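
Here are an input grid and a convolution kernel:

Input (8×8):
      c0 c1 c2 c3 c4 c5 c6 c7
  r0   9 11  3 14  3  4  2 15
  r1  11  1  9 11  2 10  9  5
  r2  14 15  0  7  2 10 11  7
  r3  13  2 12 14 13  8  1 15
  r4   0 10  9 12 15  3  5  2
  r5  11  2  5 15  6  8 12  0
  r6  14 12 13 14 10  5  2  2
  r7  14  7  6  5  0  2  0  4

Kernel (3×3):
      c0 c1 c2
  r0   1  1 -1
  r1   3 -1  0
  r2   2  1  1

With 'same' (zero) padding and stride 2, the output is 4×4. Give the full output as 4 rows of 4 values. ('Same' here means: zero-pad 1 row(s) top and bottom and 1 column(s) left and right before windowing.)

3 52 73 44
11 74 71 65
24 45 84 26
16 40 57 41

Output[0,0]: The receptive field on the zero-padded input at this output position is [0 0 0 / 0 9 11 / 0 11 1]. Elementwise product with the kernel and sum: 0·1 + 0·1 + 0·-1 + 0·3 + 9·-1 + 0·2 + 11·1 + 1·1.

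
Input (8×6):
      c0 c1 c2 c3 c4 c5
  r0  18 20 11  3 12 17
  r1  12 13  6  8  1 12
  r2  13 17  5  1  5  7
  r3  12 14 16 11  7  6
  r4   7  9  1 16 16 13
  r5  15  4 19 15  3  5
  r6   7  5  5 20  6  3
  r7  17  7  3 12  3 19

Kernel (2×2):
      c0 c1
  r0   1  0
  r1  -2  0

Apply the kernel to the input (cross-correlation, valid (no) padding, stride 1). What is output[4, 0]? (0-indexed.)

-23

The receptive field on the input at this output position is [7 9 / 15 4]. Elementwise product with the kernel and sum: 7·1 + 15·-2.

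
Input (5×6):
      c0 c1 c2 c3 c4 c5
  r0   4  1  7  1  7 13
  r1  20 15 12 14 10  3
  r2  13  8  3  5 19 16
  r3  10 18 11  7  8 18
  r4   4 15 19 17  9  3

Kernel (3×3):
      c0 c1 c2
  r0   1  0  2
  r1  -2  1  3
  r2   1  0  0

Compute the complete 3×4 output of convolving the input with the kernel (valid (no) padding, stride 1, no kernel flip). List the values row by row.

42 35 44 23
45 63 99 84
54 29 69 102

Output[0,0]: The receptive field on the input at this output position is [4 1 7 / 20 15 12 / 13 8 3]. Elementwise product with the kernel and sum: 4·1 + 7·2 + 20·-2 + 15·1 + 12·3 + 13·1.
Output[0,1]: The receptive field on the input at this output position is [1 7 1 / 15 12 14 / 8 3 5]. Elementwise product with the kernel and sum: 1·1 + 1·2 + 15·-2 + 12·1 + 14·3 + 8·1.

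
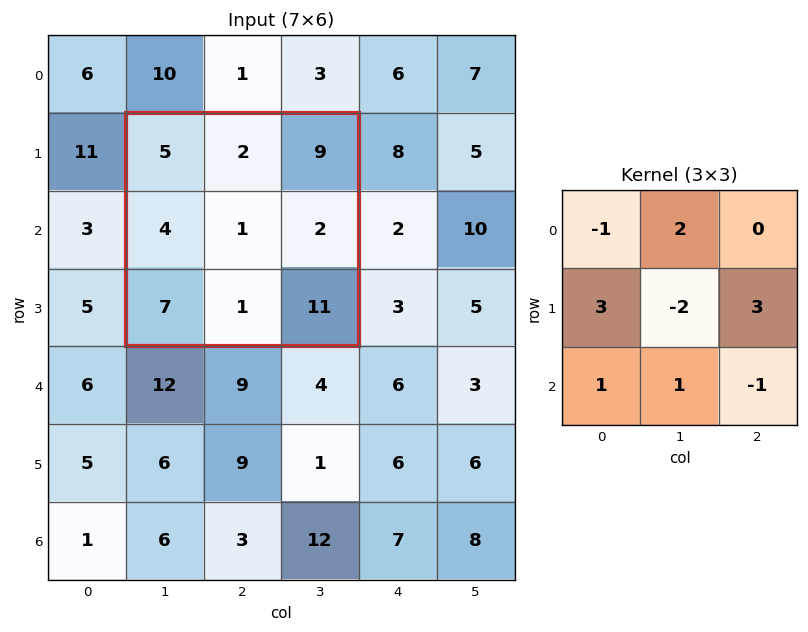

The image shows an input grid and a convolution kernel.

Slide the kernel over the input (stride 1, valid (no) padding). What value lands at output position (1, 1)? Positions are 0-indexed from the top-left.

12

The receptive field on the input at this output position is [5 2 9 / 4 1 2 / 7 1 11]. Elementwise product with the kernel and sum: 5·-1 + 2·2 + 4·3 + 1·-2 + 2·3 + 7·1 + 1·1 + 11·-1.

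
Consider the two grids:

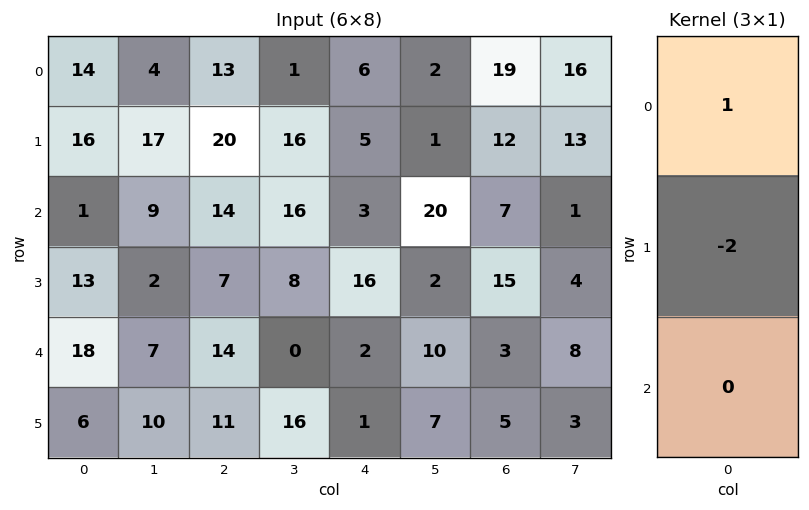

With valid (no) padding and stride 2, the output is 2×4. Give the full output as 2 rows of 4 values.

Output[0,0]: The receptive field on the input at this output position is [14 / 16 / 1]. Elementwise product with the kernel and sum: 14·1 + 16·-2.

-18 -27 -4 -5
-25 0 -29 -23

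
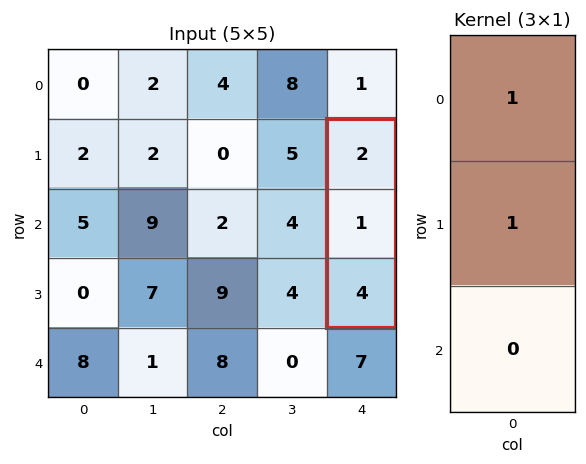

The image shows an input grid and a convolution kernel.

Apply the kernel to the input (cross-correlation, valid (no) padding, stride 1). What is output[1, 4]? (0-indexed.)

The receptive field on the input at this output position is [2 / 1 / 4]. Elementwise product with the kernel and sum: 2·1 + 1·1.

3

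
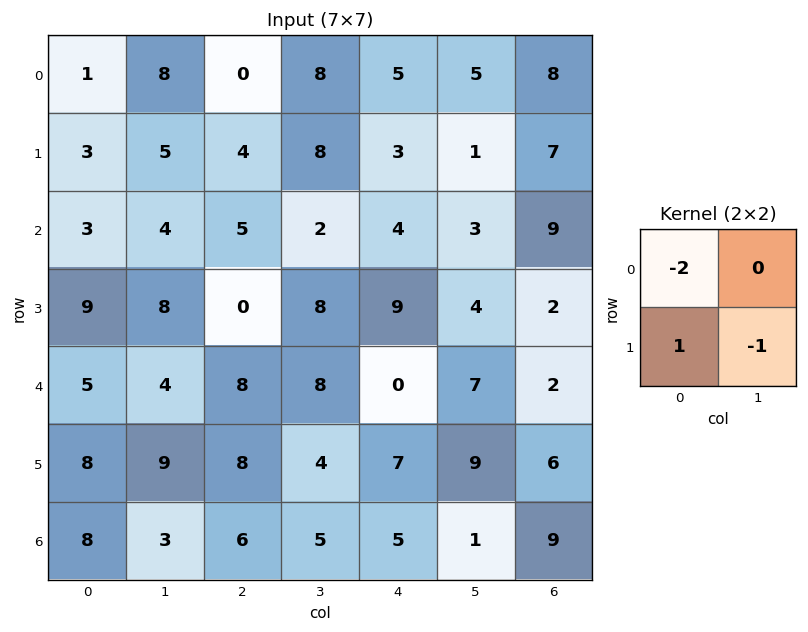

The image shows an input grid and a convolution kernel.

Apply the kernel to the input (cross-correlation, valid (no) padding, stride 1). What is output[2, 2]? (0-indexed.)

The receptive field on the input at this output position is [5 2 / 0 8]. Elementwise product with the kernel and sum: 5·-2 + 0·1 + 8·-1.

-18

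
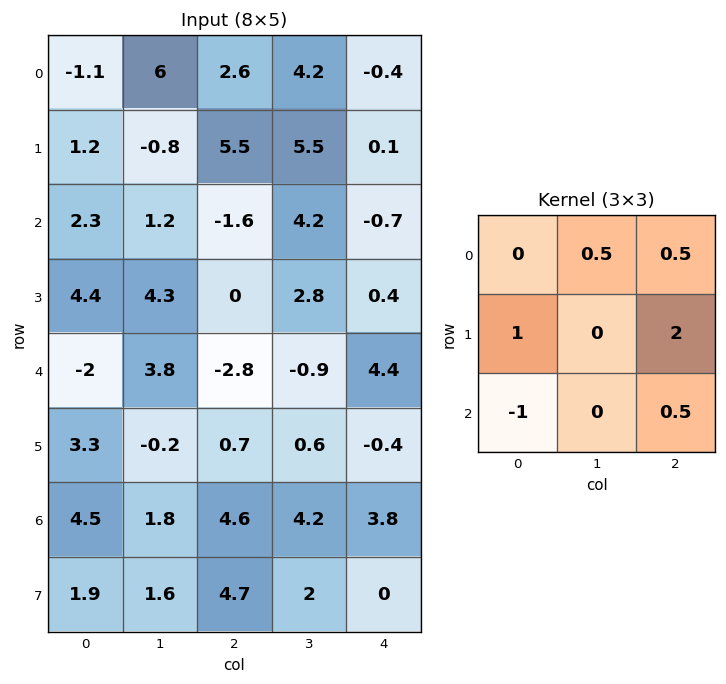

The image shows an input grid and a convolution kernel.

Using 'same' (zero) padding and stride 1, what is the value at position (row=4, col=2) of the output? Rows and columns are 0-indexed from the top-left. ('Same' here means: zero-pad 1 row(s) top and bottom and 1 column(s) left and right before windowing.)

3.9

The receptive field on the zero-padded input at this output position is [4.3 0 2.8 / 3.8 -2.8 -0.9 / -0.2 0.7 0.6]. Elementwise product with the kernel and sum: 0·0.5 + 2.8·0.5 + 3.8·1 + -0.9·2 + -0.2·-1 + 0.6·0.5.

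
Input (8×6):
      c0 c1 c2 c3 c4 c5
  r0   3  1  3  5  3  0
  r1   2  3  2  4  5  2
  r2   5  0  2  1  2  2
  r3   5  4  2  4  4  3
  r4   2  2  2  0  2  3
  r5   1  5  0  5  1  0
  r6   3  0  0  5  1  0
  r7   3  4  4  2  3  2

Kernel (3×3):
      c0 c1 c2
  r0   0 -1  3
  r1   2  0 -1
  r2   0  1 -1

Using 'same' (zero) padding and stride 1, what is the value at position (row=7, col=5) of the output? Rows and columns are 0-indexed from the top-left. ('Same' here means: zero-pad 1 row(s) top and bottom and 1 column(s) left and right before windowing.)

The receptive field on the zero-padded input at this output position is [1 0 0 / 3 2 0 / 0 0 0]. Elementwise product with the kernel and sum: 0·-1 + 0·3 + 3·2 + 0·-1 + 0·1 + 0·-1.

6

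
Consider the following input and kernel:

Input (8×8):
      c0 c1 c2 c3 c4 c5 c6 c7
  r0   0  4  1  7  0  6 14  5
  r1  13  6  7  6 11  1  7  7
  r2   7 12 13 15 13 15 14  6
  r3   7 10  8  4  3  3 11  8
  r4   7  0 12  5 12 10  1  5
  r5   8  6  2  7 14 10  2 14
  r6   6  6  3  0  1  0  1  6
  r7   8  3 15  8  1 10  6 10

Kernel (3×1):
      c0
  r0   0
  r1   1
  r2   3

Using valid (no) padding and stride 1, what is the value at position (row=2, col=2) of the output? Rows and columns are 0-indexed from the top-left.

44

The receptive field on the input at this output position is [13 / 8 / 12]. Elementwise product with the kernel and sum: 8·1 + 12·3.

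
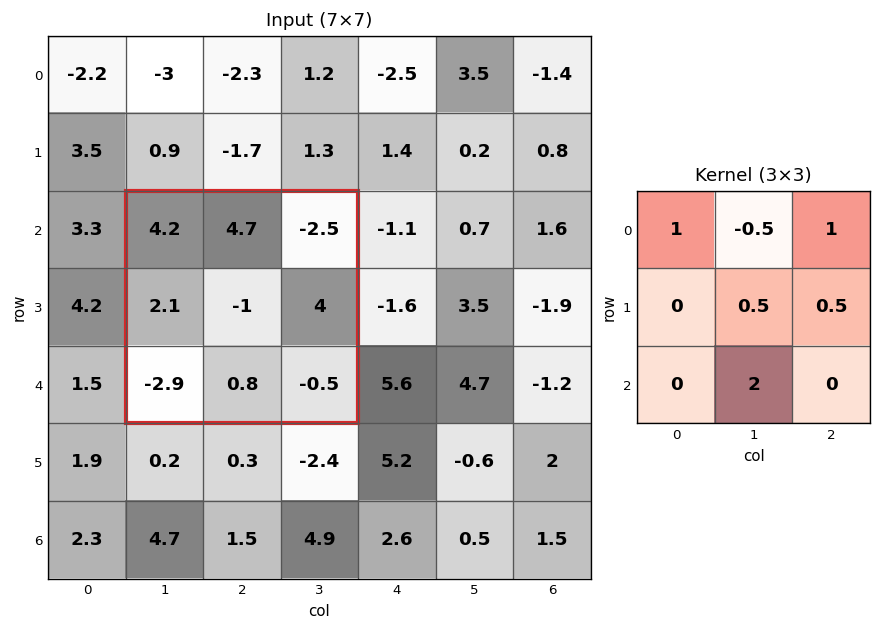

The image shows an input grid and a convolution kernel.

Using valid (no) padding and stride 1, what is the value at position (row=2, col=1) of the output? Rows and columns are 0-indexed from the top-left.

2.45

The receptive field on the input at this output position is [4.2 4.7 -2.5 / 2.1 -1 4 / -2.9 0.8 -0.5]. Elementwise product with the kernel and sum: 4.2·1 + 4.7·-0.5 + -2.5·1 + -1·0.5 + 4·0.5 + 0.8·2.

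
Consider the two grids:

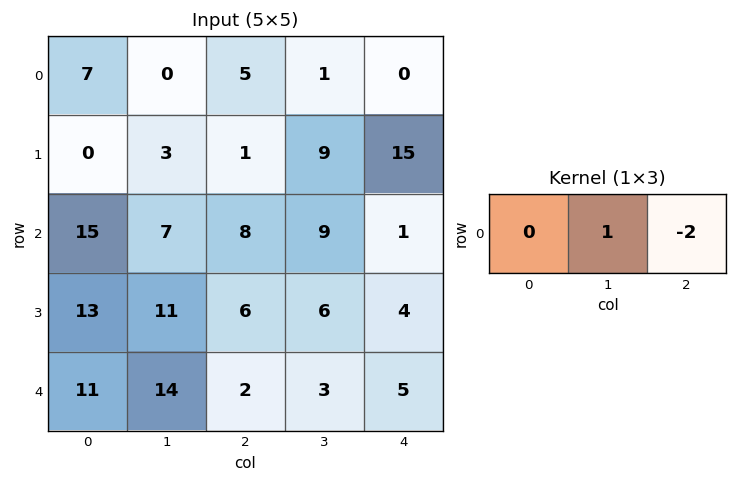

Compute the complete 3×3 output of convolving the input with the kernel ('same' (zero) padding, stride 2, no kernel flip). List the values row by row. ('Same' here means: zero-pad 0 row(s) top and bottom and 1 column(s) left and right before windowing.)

7 3 0
1 -10 1
-17 -4 5

Output[0,0]: The receptive field on the zero-padded input at this output position is [0 7 0]. Elementwise product with the kernel and sum: 7·1 + 0·-2.
Output[0,1]: The receptive field on the zero-padded input at this output position is [0 5 1]. Elementwise product with the kernel and sum: 5·1 + 1·-2.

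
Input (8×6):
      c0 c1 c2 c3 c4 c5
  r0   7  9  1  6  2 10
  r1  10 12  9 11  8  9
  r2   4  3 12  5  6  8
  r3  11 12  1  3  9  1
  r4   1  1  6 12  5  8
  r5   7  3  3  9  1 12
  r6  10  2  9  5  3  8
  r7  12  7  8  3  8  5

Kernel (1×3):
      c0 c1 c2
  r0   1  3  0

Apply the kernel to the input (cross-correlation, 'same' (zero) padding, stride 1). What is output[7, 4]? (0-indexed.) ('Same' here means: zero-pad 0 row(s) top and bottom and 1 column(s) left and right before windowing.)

27

The receptive field on the zero-padded input at this output position is [3 8 5]. Elementwise product with the kernel and sum: 3·1 + 8·3.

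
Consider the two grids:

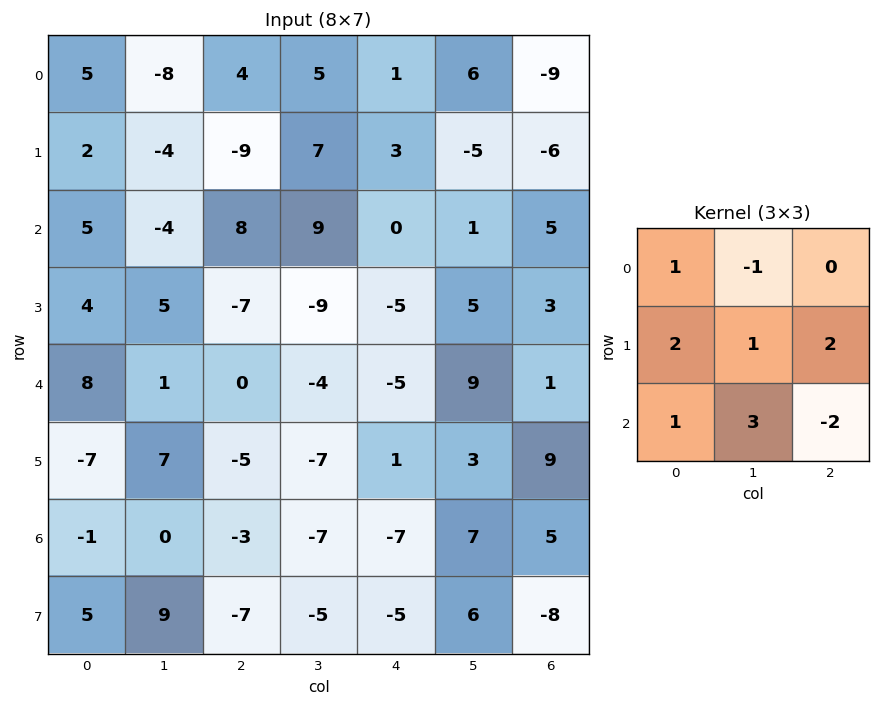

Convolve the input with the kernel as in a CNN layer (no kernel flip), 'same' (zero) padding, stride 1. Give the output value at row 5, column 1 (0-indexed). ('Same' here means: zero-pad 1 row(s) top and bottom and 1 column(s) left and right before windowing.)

The receptive field on the zero-padded input at this output position is [8 1 0 / -7 7 -5 / -1 0 -3]. Elementwise product with the kernel and sum: 8·1 + 1·-1 + -7·2 + 7·1 + -5·2 + -1·1 + 0·3 + -3·-2.

-5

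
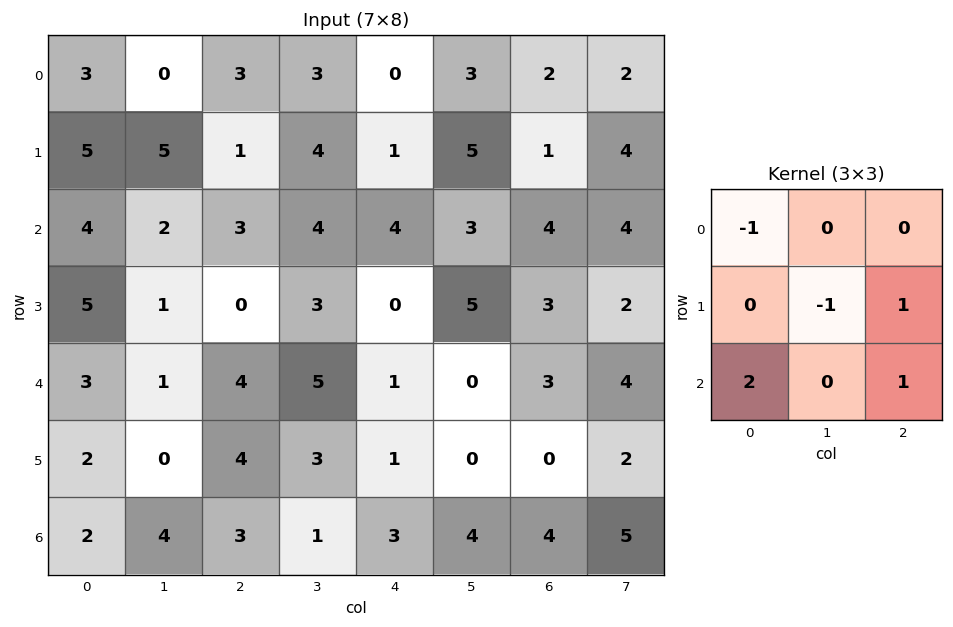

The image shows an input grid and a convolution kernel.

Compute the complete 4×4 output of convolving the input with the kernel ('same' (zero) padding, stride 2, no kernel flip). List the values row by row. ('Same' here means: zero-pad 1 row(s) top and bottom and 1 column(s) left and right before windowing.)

Output[0,0]: The receptive field on the zero-padded input at this output position is [0 0 0 / 0 3 0 / 0 5 5]. Elementwise product with the kernel and sum: 0·-1 + 3·-1 + 0·1 + 0·2 + 5·1.

2 14 16 14
-1 1 6 7
-2 3 2 -2
2 -2 -2 1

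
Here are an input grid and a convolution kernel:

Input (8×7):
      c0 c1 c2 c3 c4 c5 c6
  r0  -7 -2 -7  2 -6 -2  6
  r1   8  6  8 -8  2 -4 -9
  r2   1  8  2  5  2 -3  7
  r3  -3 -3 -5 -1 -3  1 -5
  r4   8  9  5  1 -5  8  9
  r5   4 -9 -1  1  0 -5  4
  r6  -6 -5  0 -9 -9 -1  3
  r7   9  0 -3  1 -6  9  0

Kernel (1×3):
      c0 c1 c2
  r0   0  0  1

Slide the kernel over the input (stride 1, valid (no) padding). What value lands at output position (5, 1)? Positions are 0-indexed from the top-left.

The receptive field on the input at this output position is [-9 -1 1]. Elementwise product with the kernel and sum: 1·1.

1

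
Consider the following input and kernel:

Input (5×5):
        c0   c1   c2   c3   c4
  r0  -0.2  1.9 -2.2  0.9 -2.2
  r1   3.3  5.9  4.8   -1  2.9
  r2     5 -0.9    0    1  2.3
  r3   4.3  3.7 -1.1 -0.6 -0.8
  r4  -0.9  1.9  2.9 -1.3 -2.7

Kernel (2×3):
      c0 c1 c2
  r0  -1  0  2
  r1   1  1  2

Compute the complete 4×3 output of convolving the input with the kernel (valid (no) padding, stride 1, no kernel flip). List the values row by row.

Output[0,0]: The receptive field on the input at this output position is [-0.2 1.9 -2.2 / 3.3 5.9 4.8]. Elementwise product with the kernel and sum: -0.2·-1 + -2.2·2 + 3.3·1 + 5.9·1 + 4.8·2.

14.6 8.6 7.4
10.4 -6.8 6.6
0.8 4.3 1.3
0.3 -2.7 -4.3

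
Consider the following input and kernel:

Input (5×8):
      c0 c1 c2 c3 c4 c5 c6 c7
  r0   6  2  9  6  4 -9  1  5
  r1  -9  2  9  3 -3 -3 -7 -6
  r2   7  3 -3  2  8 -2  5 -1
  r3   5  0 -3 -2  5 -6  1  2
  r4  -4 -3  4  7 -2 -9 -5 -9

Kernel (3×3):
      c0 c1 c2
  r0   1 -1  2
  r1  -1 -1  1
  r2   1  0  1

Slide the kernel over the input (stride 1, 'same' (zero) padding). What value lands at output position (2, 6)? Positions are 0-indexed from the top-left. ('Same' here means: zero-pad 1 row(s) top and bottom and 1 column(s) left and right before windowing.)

The receptive field on the zero-padded input at this output position is [-3 -7 -6 / -2 5 -1 / -6 1 2]. Elementwise product with the kernel and sum: -3·1 + -7·-1 + -6·2 + -2·-1 + 5·-1 + -1·1 + -6·1 + 2·1.

-16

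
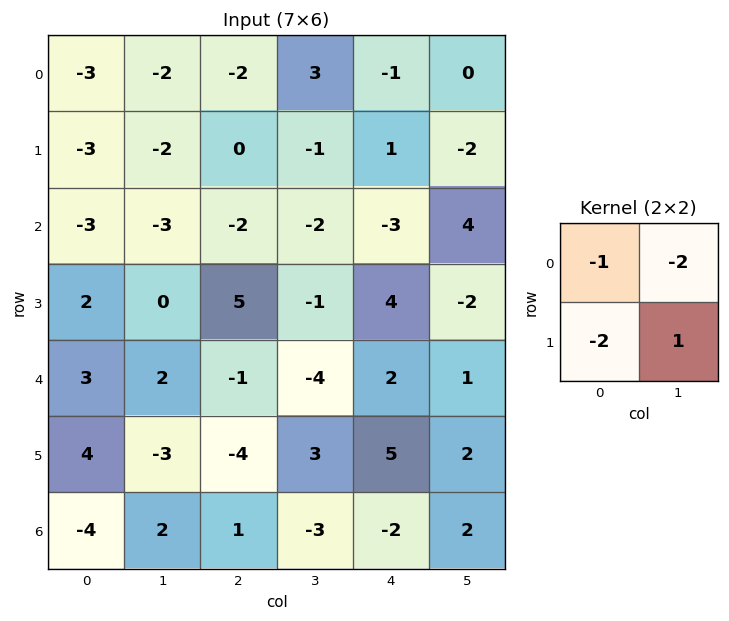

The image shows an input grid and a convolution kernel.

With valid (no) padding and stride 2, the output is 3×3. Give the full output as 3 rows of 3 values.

Output[0,0]: The receptive field on the input at this output position is [-3 -2 / -3 -2]. Elementwise product with the kernel and sum: -3·-1 + -2·-2 + -3·-2 + -2·1.

11 -5 -3
5 -5 -15
-18 20 -12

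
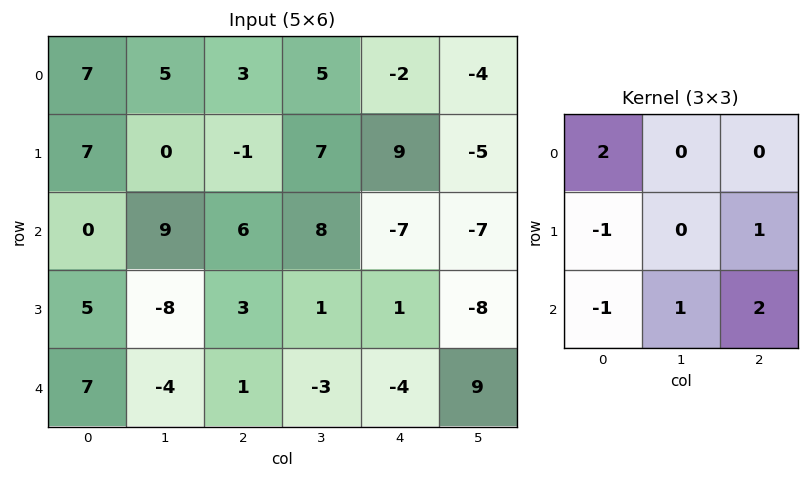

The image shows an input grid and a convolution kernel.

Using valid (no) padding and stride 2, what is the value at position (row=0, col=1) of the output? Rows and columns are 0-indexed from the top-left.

4

The receptive field on the input at this output position is [3 5 -2 / -1 7 9 / 6 8 -7]. Elementwise product with the kernel and sum: 3·2 + -1·-1 + 9·1 + 6·-1 + 8·1 + -7·2.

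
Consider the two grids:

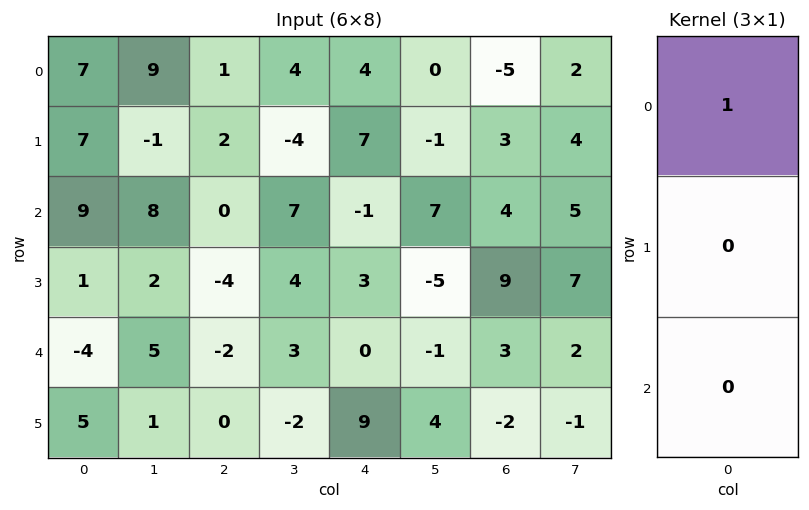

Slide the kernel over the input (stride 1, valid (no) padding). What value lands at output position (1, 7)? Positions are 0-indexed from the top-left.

The receptive field on the input at this output position is [4 / 5 / 7]. Elementwise product with the kernel and sum: 4·1.

4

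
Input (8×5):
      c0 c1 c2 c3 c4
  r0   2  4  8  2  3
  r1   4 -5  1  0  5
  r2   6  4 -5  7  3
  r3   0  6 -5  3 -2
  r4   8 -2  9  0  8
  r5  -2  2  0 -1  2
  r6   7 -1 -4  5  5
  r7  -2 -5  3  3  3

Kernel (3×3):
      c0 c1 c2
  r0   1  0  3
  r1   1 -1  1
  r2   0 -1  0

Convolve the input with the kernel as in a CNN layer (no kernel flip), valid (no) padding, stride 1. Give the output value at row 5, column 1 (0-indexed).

4

The receptive field on the input at this output position is [2 0 -1 / -1 -4 5 / -5 3 3]. Elementwise product with the kernel and sum: 2·1 + -1·3 + -1·1 + -4·-1 + 5·1 + 3·-1.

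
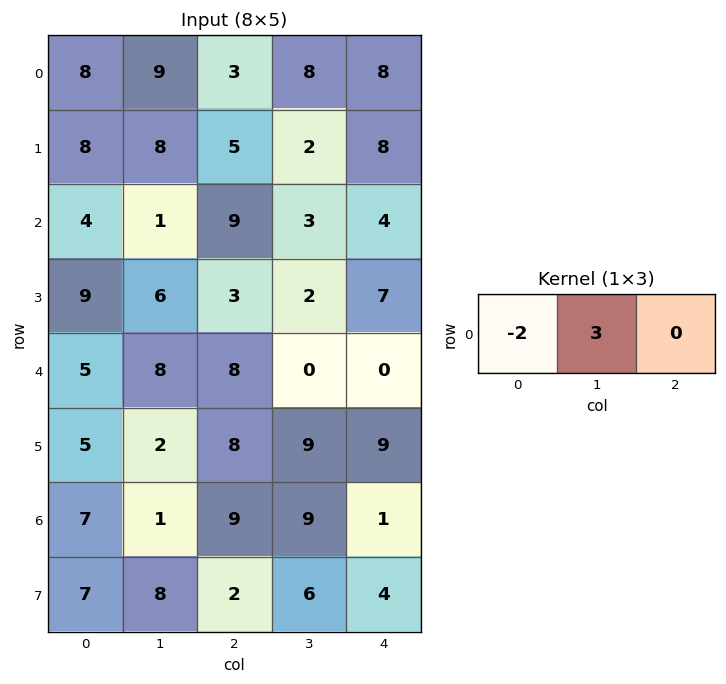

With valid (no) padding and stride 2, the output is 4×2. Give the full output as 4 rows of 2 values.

11 18
-5 -9
14 -16
-11 9

Output[0,0]: The receptive field on the input at this output position is [8 9 3]. Elementwise product with the kernel and sum: 8·-2 + 9·3.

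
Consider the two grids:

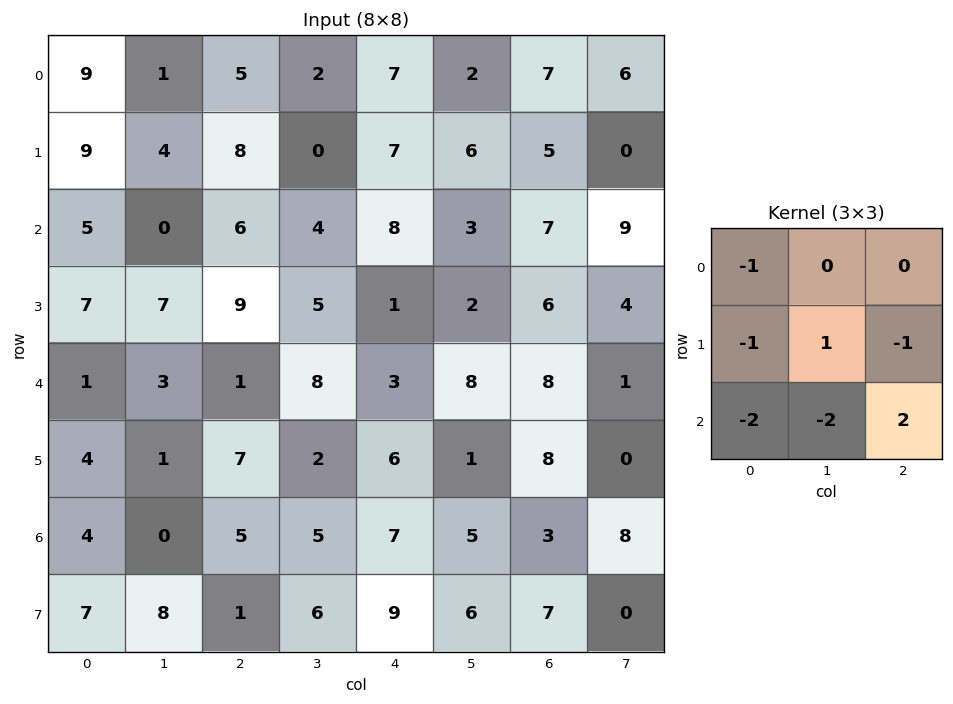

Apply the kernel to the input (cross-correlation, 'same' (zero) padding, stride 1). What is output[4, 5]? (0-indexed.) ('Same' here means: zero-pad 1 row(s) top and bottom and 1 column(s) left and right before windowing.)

The receptive field on the zero-padded input at this output position is [1 2 6 / 3 8 8 / 6 1 8]. Elementwise product with the kernel and sum: 1·-1 + 3·-1 + 8·1 + 8·-1 + 6·-2 + 1·-2 + 8·2.

-2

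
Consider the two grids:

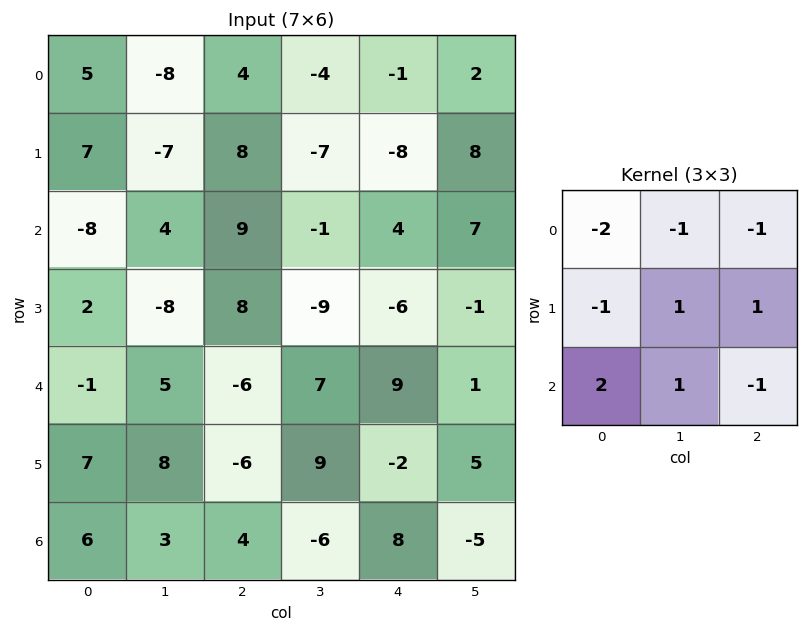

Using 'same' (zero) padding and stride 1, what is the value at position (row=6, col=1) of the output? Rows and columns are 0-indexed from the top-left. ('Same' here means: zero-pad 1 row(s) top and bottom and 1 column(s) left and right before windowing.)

-15

The receptive field on the zero-padded input at this output position is [7 8 -6 / 6 3 4 / 0 0 0]. Elementwise product with the kernel and sum: 7·-2 + 8·-1 + -6·-1 + 6·-1 + 3·1 + 4·1 + 0·2 + 0·1 + 0·-1.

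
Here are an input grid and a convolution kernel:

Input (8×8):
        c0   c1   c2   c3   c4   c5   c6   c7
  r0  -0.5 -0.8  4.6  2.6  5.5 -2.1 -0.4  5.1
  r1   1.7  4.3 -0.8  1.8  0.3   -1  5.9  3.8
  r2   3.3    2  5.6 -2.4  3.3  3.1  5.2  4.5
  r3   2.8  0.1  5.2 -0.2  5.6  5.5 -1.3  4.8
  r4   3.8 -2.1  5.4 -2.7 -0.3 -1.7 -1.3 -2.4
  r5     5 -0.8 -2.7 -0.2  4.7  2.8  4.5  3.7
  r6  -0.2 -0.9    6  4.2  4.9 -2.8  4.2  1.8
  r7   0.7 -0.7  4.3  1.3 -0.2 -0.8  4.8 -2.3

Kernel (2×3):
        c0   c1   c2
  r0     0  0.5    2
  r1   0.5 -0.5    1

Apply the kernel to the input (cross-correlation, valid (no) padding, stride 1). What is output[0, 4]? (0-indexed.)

4.7

The receptive field on the input at this output position is [5.5 -2.1 -0.4 / 0.3 -1 5.9]. Elementwise product with the kernel and sum: -2.1·0.5 + -0.4·2 + 0.3·0.5 + -1·-0.5 + 5.9·1.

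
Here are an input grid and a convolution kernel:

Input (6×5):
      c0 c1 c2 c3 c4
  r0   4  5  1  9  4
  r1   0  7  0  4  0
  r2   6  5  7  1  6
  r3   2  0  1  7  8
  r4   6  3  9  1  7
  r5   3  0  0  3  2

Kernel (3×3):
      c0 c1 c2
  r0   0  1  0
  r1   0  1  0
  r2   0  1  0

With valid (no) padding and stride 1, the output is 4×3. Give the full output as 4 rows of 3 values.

17 8 14
12 8 12
8 17 9
3 10 11

Output[0,0]: The receptive field on the input at this output position is [4 5 1 / 0 7 0 / 6 5 7]. Elementwise product with the kernel and sum: 5·1 + 7·1 + 5·1.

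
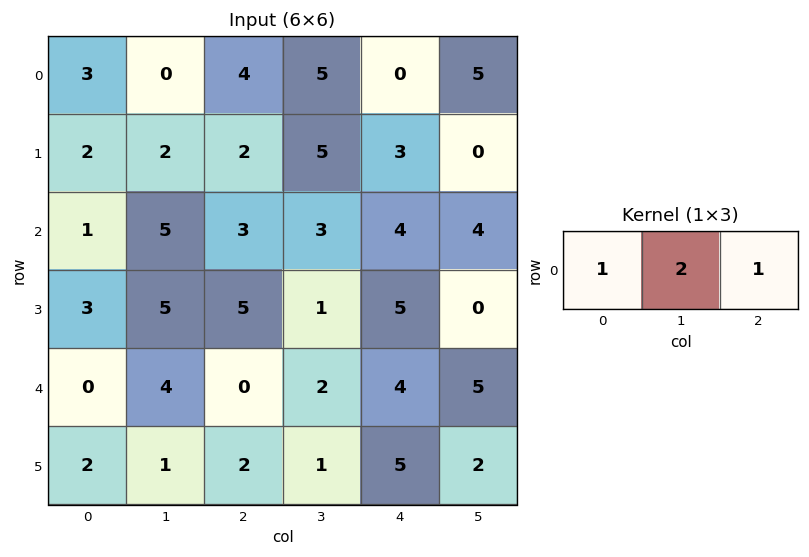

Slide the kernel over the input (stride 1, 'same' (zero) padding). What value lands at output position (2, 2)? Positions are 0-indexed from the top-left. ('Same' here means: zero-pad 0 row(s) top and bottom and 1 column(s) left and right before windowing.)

The receptive field on the zero-padded input at this output position is [5 3 3]. Elementwise product with the kernel and sum: 5·1 + 3·2 + 3·1.

14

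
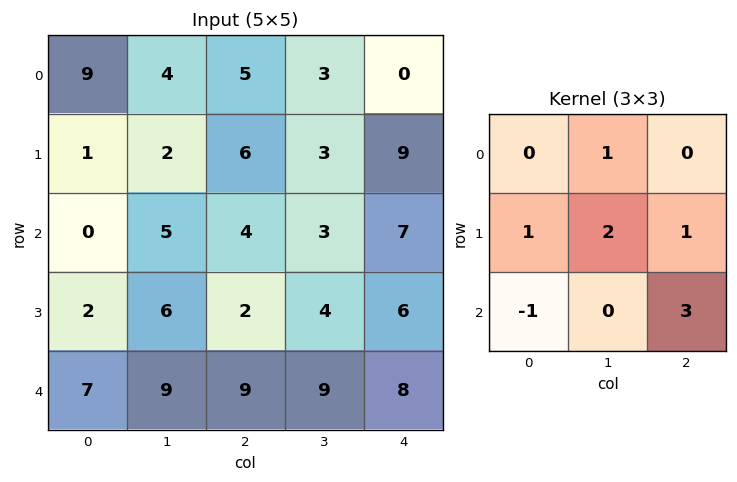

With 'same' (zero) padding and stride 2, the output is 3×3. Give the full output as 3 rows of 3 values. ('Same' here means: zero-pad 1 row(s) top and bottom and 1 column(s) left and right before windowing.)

28 24 0
24 28 22
25 38 31

Output[0,0]: The receptive field on the zero-padded input at this output position is [0 0 0 / 0 9 4 / 0 1 2]. Elementwise product with the kernel and sum: 0·1 + 0·1 + 9·2 + 4·1 + 0·-1 + 2·3.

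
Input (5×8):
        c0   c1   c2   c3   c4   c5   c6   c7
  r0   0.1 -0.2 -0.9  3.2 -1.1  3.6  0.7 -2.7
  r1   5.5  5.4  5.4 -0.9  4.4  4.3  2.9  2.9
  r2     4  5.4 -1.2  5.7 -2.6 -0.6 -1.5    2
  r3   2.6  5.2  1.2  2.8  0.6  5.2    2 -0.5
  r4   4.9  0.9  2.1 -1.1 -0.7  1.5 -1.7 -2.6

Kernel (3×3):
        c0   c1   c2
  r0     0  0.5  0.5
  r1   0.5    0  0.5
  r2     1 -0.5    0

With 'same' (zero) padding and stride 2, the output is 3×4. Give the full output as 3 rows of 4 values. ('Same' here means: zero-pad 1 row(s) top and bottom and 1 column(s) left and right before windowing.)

-2.85 4.2 0.3 3.3
6.85 12.4 9.4 7.8
4.35 1.9 3.1 0.2

Output[0,0]: The receptive field on the zero-padded input at this output position is [0 0 0 / 0 0.1 -0.2 / 0 5.5 5.4]. Elementwise product with the kernel and sum: 0·0.5 + 0·0.5 + 0·0.5 + -0.2·0.5 + 0·1 + 5.5·-0.5.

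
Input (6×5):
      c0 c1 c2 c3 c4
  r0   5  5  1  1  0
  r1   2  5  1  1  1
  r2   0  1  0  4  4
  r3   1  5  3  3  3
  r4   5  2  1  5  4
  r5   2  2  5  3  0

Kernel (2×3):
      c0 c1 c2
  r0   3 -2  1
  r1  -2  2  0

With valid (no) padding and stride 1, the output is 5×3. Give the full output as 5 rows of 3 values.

12 6 1
-1 12 10
6 3 -4
-10 10 14
12 15 -7

Output[0,0]: The receptive field on the input at this output position is [5 5 1 / 2 5 1]. Elementwise product with the kernel and sum: 5·3 + 5·-2 + 1·1 + 2·-2 + 5·2.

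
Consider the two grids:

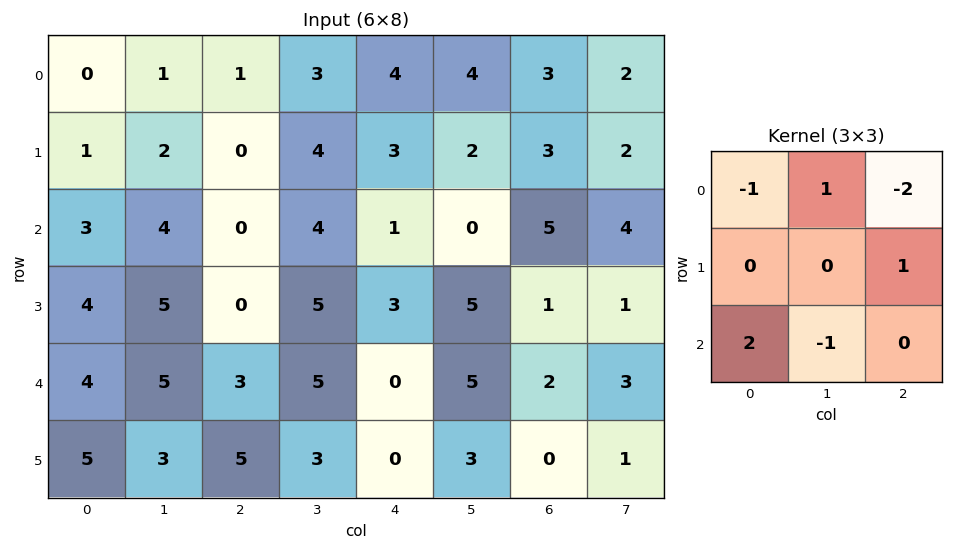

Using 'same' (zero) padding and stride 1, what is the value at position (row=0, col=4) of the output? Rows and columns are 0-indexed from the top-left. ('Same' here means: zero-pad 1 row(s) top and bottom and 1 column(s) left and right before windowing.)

9

The receptive field on the zero-padded input at this output position is [0 0 0 / 3 4 4 / 4 3 2]. Elementwise product with the kernel and sum: 0·-1 + 0·1 + 0·-2 + 4·1 + 4·2 + 3·-1.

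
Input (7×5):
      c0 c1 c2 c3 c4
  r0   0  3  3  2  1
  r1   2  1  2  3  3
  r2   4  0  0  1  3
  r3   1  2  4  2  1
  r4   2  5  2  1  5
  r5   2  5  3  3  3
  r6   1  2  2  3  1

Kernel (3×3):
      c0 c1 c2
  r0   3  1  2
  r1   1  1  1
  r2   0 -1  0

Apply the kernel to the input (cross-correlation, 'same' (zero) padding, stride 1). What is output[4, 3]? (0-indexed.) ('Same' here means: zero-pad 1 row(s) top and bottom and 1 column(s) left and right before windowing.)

21

The receptive field on the zero-padded input at this output position is [4 2 1 / 2 1 5 / 3 3 3]. Elementwise product with the kernel and sum: 4·3 + 2·1 + 1·2 + 2·1 + 1·1 + 5·1 + 3·-1.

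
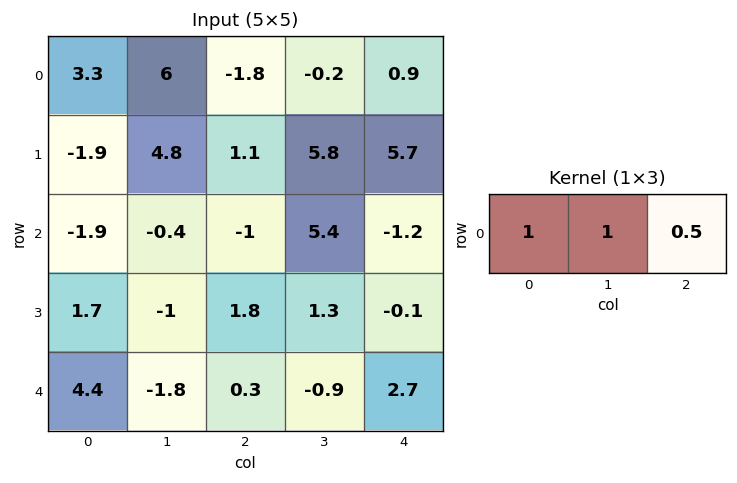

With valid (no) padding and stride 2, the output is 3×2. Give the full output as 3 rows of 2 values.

Output[0,0]: The receptive field on the input at this output position is [3.3 6 -1.8]. Elementwise product with the kernel and sum: 3.3·1 + 6·1 + -1.8·0.5.
Output[0,1]: The receptive field on the input at this output position is [-1.8 -0.2 0.9]. Elementwise product with the kernel and sum: -1.8·1 + -0.2·1 + 0.9·0.5.

8.4 -1.55
-2.8 3.8
2.75 0.75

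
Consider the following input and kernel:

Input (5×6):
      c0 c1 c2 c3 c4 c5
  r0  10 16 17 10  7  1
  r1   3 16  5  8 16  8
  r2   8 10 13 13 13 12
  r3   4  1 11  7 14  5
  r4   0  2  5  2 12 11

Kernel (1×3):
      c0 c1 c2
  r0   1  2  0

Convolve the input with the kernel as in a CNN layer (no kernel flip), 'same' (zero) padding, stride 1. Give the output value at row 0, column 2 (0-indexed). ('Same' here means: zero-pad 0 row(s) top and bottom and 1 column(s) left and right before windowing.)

The receptive field on the zero-padded input at this output position is [16 17 10]. Elementwise product with the kernel and sum: 16·1 + 17·2.

50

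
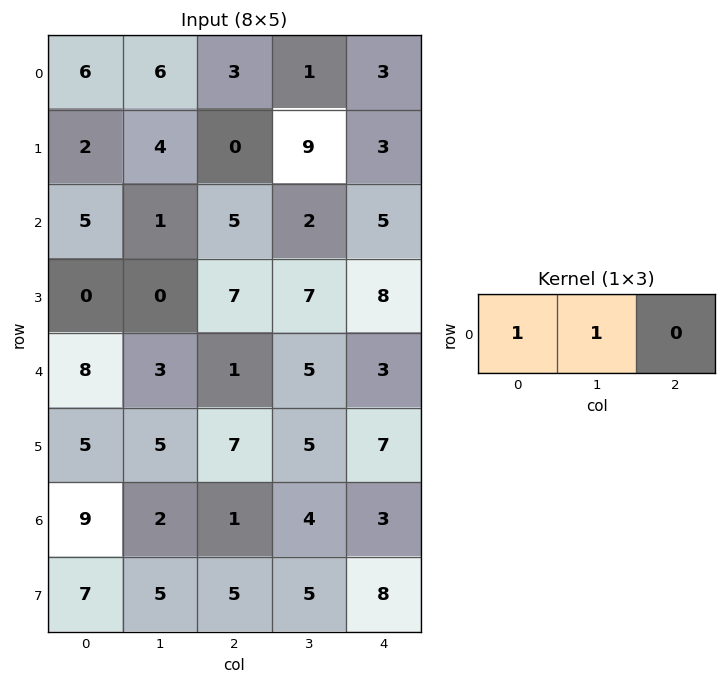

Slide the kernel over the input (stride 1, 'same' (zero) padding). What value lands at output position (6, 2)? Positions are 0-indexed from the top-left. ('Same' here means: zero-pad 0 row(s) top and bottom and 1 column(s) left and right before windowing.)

The receptive field on the zero-padded input at this output position is [2 1 4]. Elementwise product with the kernel and sum: 2·1 + 1·1.

3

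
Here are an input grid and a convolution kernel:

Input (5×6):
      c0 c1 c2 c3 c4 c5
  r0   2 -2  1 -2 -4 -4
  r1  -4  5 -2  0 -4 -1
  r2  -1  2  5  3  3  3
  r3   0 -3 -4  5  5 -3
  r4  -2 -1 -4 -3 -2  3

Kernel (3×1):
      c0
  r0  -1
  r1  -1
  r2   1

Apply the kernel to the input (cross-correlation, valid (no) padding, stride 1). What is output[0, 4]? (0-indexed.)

11

The receptive field on the input at this output position is [-4 / -4 / 3]. Elementwise product with the kernel and sum: -4·-1 + -4·-1 + 3·1.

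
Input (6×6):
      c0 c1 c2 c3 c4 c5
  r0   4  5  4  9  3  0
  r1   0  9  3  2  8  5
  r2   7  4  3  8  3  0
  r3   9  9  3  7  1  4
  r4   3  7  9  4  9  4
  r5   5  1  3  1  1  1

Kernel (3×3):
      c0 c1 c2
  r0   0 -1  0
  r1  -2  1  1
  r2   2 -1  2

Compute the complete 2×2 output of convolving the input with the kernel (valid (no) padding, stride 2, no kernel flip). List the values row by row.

23 -1
7 26

Output[0,0]: The receptive field on the input at this output position is [4 5 4 / 0 9 3 / 7 4 3]. Elementwise product with the kernel and sum: 5·-1 + 0·-2 + 9·1 + 3·1 + 7·2 + 4·-1 + 3·2.
Output[0,1]: The receptive field on the input at this output position is [4 9 3 / 3 2 8 / 3 8 3]. Elementwise product with the kernel and sum: 9·-1 + 3·-2 + 2·1 + 8·1 + 3·2 + 8·-1 + 3·2.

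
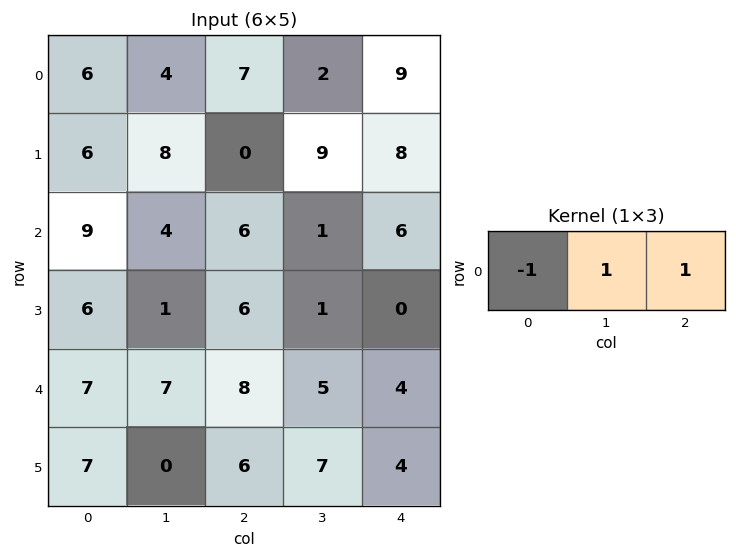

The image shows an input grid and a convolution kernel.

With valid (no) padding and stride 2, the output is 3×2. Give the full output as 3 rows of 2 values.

Output[0,0]: The receptive field on the input at this output position is [6 4 7]. Elementwise product with the kernel and sum: 6·-1 + 4·1 + 7·1.
Output[0,1]: The receptive field on the input at this output position is [7 2 9]. Elementwise product with the kernel and sum: 7·-1 + 2·1 + 9·1.

5 4
1 1
8 1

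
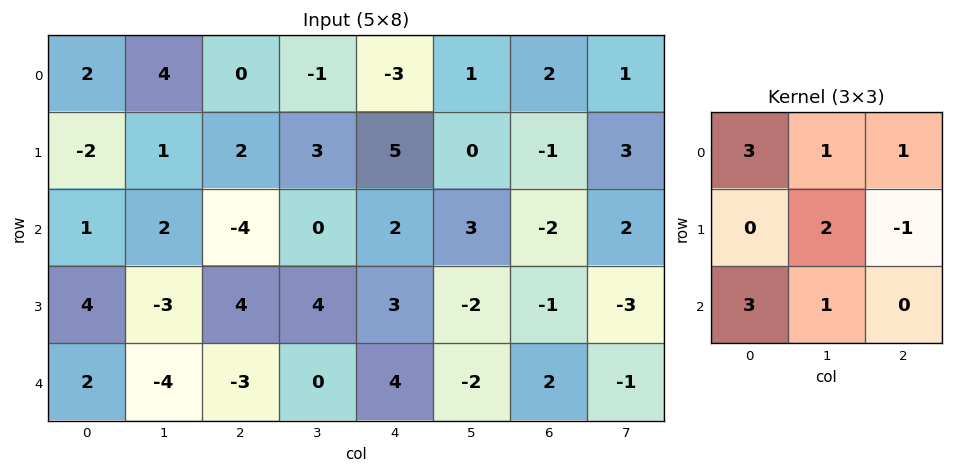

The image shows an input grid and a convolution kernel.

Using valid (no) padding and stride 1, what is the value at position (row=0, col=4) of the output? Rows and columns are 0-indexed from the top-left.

4

The receptive field on the input at this output position is [-3 1 2 / 5 0 -1 / 2 3 -2]. Elementwise product with the kernel and sum: -3·3 + 1·1 + 2·1 + 0·2 + -1·-1 + 2·3 + 3·1.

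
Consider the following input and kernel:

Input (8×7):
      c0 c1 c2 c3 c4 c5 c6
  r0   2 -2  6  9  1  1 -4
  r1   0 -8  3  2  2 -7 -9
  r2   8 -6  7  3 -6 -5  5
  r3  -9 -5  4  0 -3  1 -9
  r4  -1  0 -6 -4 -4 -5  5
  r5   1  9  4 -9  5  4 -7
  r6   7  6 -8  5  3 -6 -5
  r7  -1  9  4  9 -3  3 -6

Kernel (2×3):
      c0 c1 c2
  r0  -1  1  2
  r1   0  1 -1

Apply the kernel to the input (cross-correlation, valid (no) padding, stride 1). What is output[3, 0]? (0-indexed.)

18

The receptive field on the input at this output position is [-9 -5 4 / -1 0 -6]. Elementwise product with the kernel and sum: -9·-1 + -5·1 + 4·2 + 0·1 + -6·-1.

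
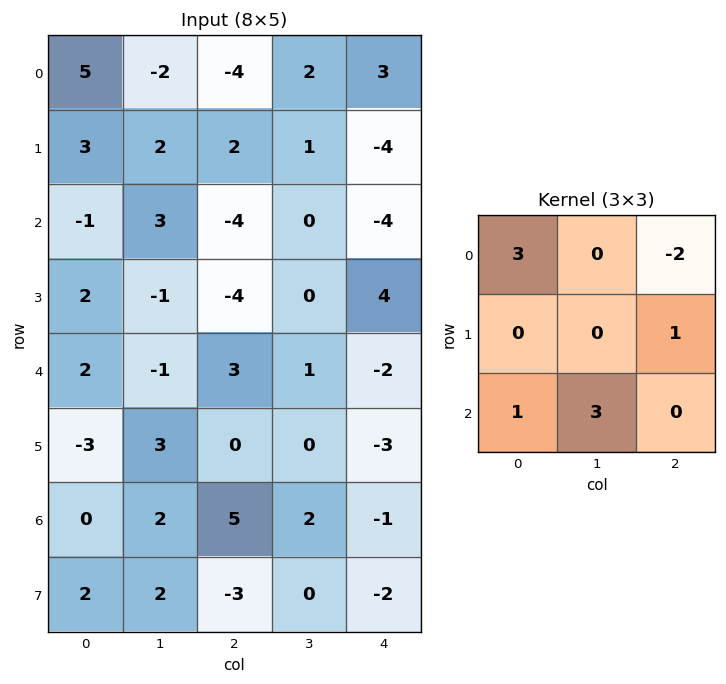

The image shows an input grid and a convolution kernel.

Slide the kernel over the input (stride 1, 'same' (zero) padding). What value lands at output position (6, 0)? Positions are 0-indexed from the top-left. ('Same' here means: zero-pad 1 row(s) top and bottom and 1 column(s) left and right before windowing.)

2

The receptive field on the zero-padded input at this output position is [0 -3 3 / 0 0 2 / 0 2 2]. Elementwise product with the kernel and sum: 0·3 + 3·-2 + 2·1 + 0·1 + 2·3.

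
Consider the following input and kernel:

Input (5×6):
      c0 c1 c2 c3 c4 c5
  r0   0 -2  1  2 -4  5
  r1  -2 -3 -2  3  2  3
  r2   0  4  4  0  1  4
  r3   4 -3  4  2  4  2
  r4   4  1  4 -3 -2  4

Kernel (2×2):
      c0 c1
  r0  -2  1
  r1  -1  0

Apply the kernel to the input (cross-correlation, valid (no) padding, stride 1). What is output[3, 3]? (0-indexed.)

3

The receptive field on the input at this output position is [2 4 / -3 -2]. Elementwise product with the kernel and sum: 2·-2 + 4·1 + -3·-1.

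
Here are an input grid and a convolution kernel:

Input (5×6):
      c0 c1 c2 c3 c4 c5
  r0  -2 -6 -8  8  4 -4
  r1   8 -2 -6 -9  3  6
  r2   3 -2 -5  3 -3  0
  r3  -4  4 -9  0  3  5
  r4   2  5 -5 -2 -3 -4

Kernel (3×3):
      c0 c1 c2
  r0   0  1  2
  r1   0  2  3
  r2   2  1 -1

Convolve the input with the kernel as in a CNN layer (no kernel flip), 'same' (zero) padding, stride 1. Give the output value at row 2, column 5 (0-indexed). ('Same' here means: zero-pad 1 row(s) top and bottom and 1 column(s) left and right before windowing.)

The receptive field on the zero-padded input at this output position is [3 6 0 / -3 0 0 / 3 5 0]. Elementwise product with the kernel and sum: 6·1 + 0·2 + 0·2 + 0·3 + 3·2 + 5·1 + 0·-1.

17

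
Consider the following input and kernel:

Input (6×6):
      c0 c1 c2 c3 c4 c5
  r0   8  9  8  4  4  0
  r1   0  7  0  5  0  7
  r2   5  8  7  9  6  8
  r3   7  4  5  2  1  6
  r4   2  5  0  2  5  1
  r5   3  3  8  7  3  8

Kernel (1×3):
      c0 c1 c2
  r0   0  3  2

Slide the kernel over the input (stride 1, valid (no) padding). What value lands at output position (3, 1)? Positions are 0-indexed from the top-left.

The receptive field on the input at this output position is [4 5 2]. Elementwise product with the kernel and sum: 5·3 + 2·2.

19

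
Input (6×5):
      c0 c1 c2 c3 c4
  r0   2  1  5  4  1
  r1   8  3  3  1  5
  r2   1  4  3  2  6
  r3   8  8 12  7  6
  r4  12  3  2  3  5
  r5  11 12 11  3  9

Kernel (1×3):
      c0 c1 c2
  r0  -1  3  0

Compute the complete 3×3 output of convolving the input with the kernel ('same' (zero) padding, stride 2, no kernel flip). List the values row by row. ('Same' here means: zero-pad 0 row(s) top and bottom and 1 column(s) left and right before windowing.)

6 14 -1
3 5 16
36 3 12

Output[0,0]: The receptive field on the zero-padded input at this output position is [0 2 1]. Elementwise product with the kernel and sum: 0·-1 + 2·3.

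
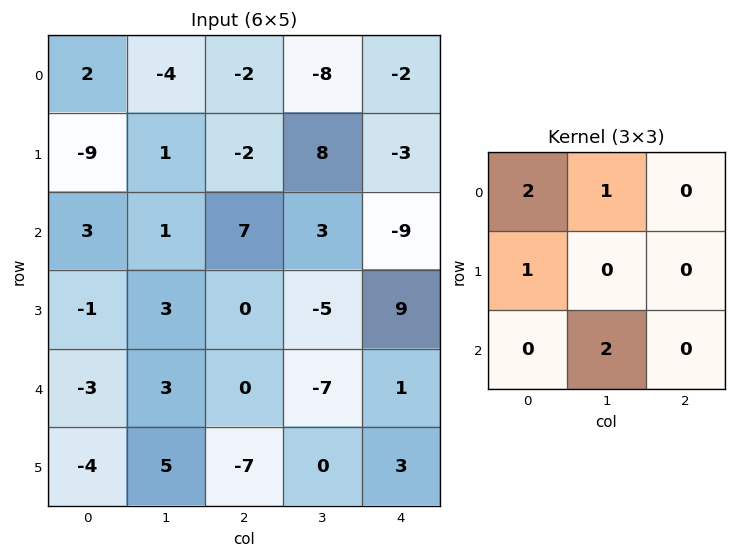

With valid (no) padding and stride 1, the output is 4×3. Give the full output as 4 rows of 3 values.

-7 5 -8
-8 1 1
12 12 3
8 -5 -5

Output[0,0]: The receptive field on the input at this output position is [2 -4 -2 / -9 1 -2 / 3 1 7]. Elementwise product with the kernel and sum: 2·2 + -4·1 + -9·1 + 1·2.
Output[0,1]: The receptive field on the input at this output position is [-4 -2 -8 / 1 -2 8 / 1 7 3]. Elementwise product with the kernel and sum: -4·2 + -2·1 + 1·1 + 7·2.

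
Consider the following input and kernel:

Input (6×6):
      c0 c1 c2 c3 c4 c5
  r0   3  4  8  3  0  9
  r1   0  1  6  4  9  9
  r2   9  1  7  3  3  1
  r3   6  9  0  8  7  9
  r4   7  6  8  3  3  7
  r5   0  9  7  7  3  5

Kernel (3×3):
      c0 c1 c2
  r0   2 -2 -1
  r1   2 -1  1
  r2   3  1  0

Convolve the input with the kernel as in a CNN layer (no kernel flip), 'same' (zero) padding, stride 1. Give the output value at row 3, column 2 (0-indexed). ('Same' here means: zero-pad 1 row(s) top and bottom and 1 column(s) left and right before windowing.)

The receptive field on the zero-padded input at this output position is [1 7 3 / 9 0 8 / 6 8 3]. Elementwise product with the kernel and sum: 1·2 + 7·-2 + 3·-1 + 9·2 + 0·-1 + 8·1 + 6·3 + 8·1.

37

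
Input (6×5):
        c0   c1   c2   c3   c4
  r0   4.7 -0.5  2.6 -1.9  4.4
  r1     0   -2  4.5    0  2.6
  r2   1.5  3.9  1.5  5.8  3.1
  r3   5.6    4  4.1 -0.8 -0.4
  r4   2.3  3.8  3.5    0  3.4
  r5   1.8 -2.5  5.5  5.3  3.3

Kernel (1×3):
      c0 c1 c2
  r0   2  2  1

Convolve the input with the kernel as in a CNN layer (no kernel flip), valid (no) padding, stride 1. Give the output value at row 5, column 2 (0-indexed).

The receptive field on the input at this output position is [5.5 5.3 3.3]. Elementwise product with the kernel and sum: 5.5·2 + 5.3·2 + 3.3·1.

24.9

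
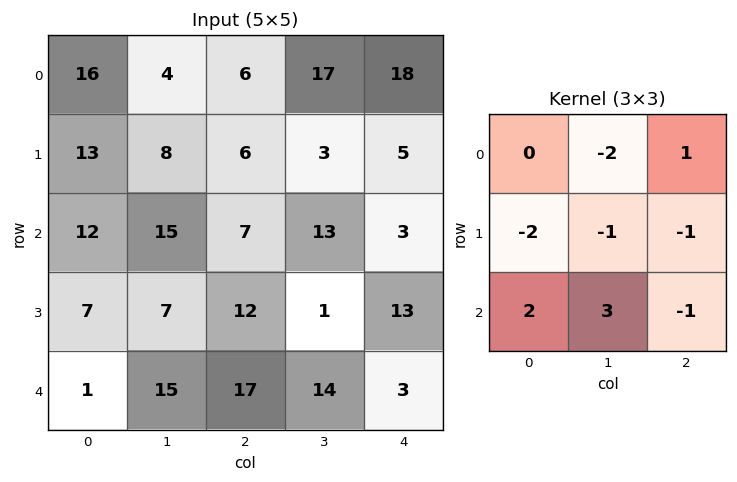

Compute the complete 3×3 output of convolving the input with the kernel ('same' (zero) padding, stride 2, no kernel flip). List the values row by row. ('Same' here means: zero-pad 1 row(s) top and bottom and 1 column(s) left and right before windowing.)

Output[0,0]: The receptive field on the zero-padded input at this output position is [0 0 0 / 0 16 4 / 0 13 8]. Elementwise product with the kernel and sum: 0·-2 + 0·1 + 0·-2 + 16·-1 + 4·-1 + 0·2 + 13·3 + 8·-1.

11 0 -31
-31 -10 2
-23 -84 -57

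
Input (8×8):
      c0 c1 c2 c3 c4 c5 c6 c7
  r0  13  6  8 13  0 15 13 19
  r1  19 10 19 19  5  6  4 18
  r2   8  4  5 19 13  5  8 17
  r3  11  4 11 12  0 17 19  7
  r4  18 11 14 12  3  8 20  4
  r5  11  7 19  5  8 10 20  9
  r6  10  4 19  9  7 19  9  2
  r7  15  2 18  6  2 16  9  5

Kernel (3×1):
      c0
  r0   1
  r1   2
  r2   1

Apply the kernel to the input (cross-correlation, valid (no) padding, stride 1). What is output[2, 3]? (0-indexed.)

The receptive field on the input at this output position is [19 / 12 / 12]. Elementwise product with the kernel and sum: 19·1 + 12·2 + 12·1.

55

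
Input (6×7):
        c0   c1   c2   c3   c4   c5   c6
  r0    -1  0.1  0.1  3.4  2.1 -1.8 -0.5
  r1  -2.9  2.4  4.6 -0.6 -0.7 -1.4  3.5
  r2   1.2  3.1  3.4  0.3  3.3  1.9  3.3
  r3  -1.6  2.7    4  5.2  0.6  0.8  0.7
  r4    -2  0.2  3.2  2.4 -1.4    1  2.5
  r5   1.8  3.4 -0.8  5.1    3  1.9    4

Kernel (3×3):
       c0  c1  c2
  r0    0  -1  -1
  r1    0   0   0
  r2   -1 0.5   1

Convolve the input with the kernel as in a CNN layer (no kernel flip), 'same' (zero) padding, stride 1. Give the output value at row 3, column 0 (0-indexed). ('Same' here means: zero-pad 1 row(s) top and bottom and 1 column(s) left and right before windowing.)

The receptive field on the zero-padded input at this output position is [0 1.2 3.1 / 0 -1.6 2.7 / 0 -2 0.2]. Elementwise product with the kernel and sum: 1.2·-1 + 3.1·-1 + 0·-1 + -2·0.5 + 0.2·1.

-5.1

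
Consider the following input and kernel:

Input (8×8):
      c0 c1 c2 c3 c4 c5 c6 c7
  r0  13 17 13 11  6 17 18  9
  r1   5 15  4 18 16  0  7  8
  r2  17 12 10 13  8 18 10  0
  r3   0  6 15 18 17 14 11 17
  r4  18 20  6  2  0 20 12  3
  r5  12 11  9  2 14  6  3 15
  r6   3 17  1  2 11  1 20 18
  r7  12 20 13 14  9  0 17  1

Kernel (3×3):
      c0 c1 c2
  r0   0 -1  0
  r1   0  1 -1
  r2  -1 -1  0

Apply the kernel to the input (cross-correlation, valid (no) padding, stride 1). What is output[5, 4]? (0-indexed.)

-34

The receptive field on the input at this output position is [14 6 3 / 11 1 20 / 9 0 17]. Elementwise product with the kernel and sum: 6·-1 + 1·1 + 20·-1 + 9·-1 + 0·-1.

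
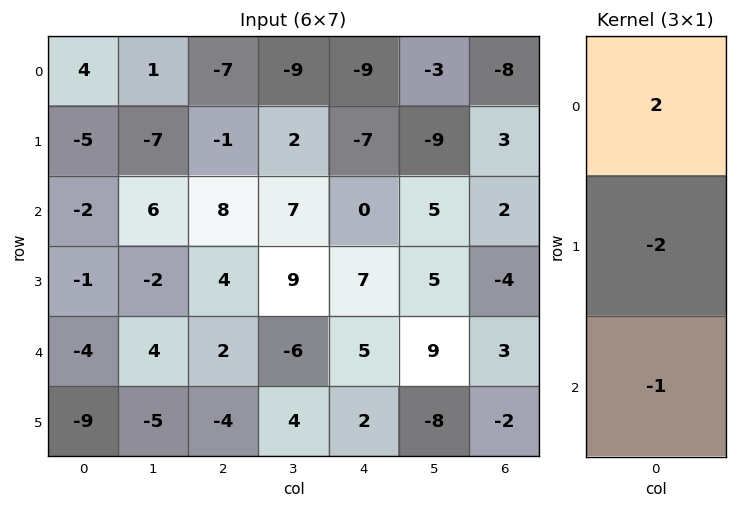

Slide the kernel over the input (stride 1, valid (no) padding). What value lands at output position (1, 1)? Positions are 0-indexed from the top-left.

-24

The receptive field on the input at this output position is [-7 / 6 / -2]. Elementwise product with the kernel and sum: -7·2 + 6·-2 + -2·-1.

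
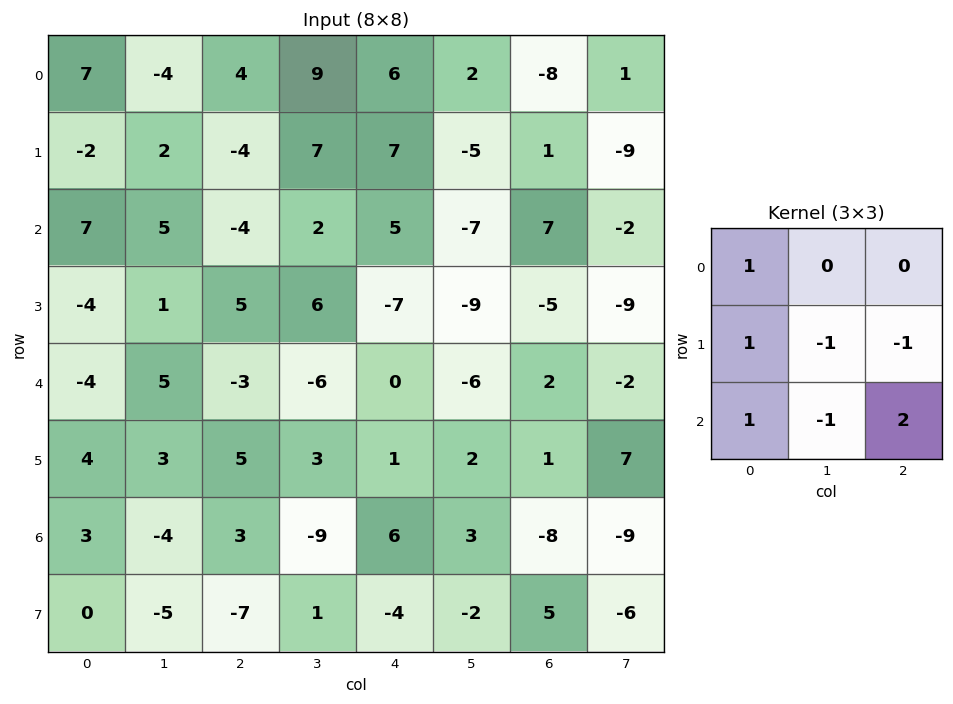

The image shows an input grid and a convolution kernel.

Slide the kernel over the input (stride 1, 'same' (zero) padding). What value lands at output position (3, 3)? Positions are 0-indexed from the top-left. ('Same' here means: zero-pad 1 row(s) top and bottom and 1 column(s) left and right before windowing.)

The receptive field on the zero-padded input at this output position is [-4 2 5 / 5 6 -7 / -3 -6 0]. Elementwise product with the kernel and sum: -4·1 + 5·1 + 6·-1 + -7·-1 + -3·1 + -6·-1 + 0·2.

5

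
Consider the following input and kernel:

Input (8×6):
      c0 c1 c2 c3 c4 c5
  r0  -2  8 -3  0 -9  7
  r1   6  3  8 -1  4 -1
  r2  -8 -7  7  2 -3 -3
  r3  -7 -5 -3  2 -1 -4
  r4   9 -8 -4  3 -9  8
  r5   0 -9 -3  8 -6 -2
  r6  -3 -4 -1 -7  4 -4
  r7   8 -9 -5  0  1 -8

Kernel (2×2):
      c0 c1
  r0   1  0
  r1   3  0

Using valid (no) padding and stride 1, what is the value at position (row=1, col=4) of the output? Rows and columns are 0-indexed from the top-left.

-5

The receptive field on the input at this output position is [4 -1 / -3 -3]. Elementwise product with the kernel and sum: 4·1 + -3·3.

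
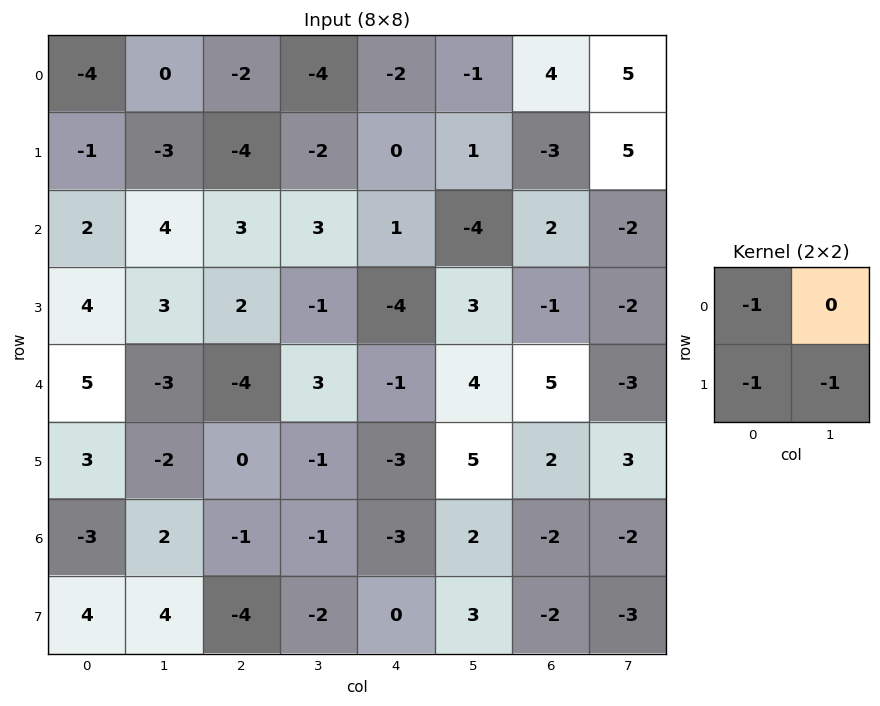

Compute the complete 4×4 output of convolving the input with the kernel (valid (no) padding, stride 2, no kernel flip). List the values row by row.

Output[0,0]: The receptive field on the input at this output position is [-4 0 / -1 -3]. Elementwise product with the kernel and sum: -4·-1 + -1·-1 + -3·-1.
Output[0,1]: The receptive field on the input at this output position is [-2 -4 / -4 -2]. Elementwise product with the kernel and sum: -2·-1 + -4·-1 + -2·-1.

8 8 1 -6
-9 -4 0 1
-6 5 -1 -10
-5 7 0 7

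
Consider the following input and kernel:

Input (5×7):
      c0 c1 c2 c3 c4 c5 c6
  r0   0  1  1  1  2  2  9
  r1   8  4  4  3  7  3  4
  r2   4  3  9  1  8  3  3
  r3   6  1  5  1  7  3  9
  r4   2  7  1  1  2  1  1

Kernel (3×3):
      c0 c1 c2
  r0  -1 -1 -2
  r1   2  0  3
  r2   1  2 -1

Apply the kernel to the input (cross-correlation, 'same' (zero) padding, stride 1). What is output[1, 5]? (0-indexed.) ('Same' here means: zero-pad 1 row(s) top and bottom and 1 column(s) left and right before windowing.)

The receptive field on the zero-padded input at this output position is [2 2 9 / 7 3 4 / 8 3 3]. Elementwise product with the kernel and sum: 2·-1 + 2·-1 + 9·-2 + 7·2 + 4·3 + 8·1 + 3·2 + 3·-1.

15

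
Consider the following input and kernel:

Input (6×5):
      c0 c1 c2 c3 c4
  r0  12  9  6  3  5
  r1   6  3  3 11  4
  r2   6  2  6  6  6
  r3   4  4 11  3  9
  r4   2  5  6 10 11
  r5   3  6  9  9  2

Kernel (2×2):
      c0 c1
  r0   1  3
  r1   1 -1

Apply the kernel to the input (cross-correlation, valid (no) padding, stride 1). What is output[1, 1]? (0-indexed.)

The receptive field on the input at this output position is [3 3 / 2 6]. Elementwise product with the kernel and sum: 3·1 + 3·3 + 2·1 + 6·-1.

8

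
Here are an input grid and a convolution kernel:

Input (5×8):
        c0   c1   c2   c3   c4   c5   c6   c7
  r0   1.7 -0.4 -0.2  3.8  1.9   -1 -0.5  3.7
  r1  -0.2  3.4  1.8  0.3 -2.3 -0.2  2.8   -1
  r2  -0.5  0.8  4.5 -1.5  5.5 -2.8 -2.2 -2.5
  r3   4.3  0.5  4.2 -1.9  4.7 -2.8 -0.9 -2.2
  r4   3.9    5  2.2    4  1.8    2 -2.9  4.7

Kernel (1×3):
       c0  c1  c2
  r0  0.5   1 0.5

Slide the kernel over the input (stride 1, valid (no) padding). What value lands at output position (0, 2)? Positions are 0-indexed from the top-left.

4.65

The receptive field on the input at this output position is [-0.2 3.8 1.9]. Elementwise product with the kernel and sum: -0.2·0.5 + 3.8·1 + 1.9·0.5.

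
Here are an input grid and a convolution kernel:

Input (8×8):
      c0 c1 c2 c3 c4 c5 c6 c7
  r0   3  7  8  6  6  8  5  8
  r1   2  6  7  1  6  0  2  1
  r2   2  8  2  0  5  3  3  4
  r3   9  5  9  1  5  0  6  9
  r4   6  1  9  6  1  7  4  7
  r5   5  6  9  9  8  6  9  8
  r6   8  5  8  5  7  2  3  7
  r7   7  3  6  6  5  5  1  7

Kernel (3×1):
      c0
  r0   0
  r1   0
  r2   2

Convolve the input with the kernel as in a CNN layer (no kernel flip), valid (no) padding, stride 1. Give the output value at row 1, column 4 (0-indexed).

10

The receptive field on the input at this output position is [6 / 5 / 5]. Elementwise product with the kernel and sum: 5·2.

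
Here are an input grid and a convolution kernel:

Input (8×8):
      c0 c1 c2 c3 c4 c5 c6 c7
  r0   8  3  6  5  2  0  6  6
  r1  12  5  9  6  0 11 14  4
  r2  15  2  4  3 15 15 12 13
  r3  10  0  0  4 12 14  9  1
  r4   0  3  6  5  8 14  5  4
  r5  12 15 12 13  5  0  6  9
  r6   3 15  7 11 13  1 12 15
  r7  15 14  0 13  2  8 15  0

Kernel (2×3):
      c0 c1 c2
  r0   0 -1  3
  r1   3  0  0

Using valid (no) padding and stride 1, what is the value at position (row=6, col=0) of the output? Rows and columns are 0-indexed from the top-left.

51

The receptive field on the input at this output position is [3 15 7 / 15 14 0]. Elementwise product with the kernel and sum: 15·-1 + 7·3 + 15·3.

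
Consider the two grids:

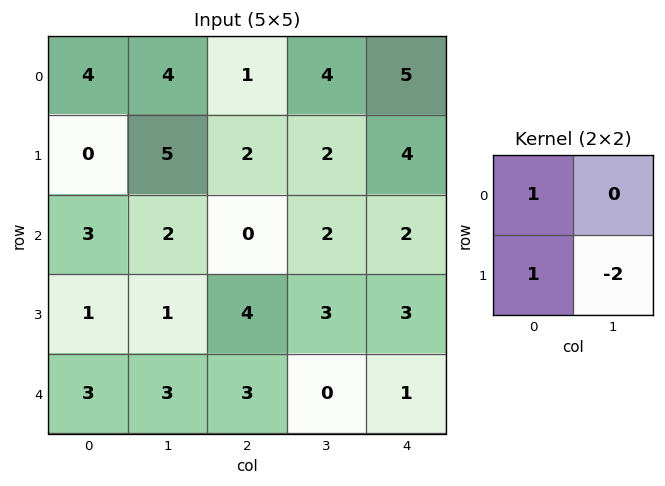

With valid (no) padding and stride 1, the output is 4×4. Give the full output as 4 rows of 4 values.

Output[0,0]: The receptive field on the input at this output position is [4 4 / 0 5]. Elementwise product with the kernel and sum: 4·1 + 0·1 + 5·-2.

-6 5 -1 -2
-1 7 -2 0
2 -5 -2 -1
-2 -2 7 1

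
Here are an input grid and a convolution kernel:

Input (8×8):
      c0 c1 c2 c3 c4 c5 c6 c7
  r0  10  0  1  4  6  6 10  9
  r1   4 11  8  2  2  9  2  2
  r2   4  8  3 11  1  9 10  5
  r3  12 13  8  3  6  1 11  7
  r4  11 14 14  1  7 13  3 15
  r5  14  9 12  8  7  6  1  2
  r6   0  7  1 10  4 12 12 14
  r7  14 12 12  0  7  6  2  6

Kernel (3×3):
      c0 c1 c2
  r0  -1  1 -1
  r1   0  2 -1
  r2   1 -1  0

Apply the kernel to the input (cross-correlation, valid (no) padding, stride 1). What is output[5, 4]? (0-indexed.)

11

The receptive field on the input at this output position is [7 6 1 / 4 12 12 / 7 6 2]. Elementwise product with the kernel and sum: 7·-1 + 6·1 + 1·-1 + 12·2 + 12·-1 + 7·1 + 6·-1.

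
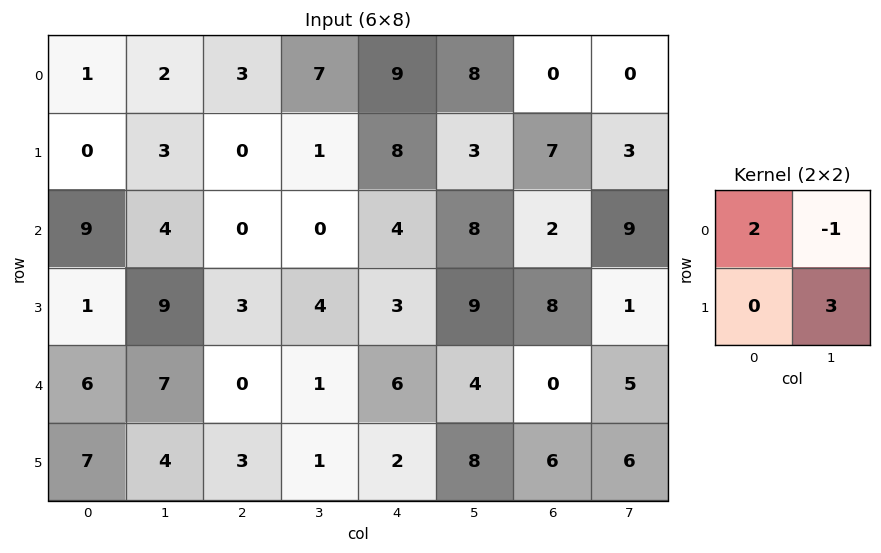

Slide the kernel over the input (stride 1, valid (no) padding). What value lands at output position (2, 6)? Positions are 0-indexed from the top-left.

The receptive field on the input at this output position is [2 9 / 8 1]. Elementwise product with the kernel and sum: 2·2 + 9·-1 + 1·3.

-2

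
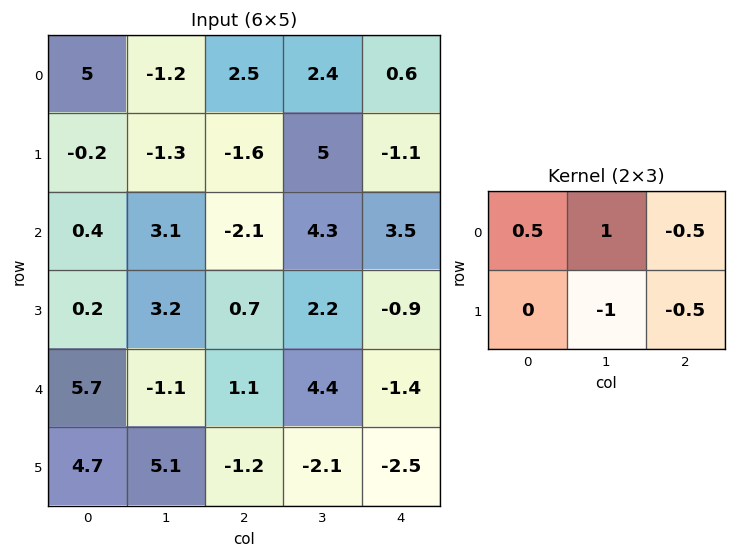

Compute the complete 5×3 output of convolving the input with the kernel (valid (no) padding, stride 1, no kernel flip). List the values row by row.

2.15 -0.2 -1.1
-2.65 -4.8 -1.3
0.8 -4.5 -0.25
3.5 -2.1 -0.7
-3.3 0.6 9

Output[0,0]: The receptive field on the input at this output position is [5 -1.2 2.5 / -0.2 -1.3 -1.6]. Elementwise product with the kernel and sum: 5·0.5 + -1.2·1 + 2.5·-0.5 + -1.3·-1 + -1.6·-0.5.
Output[0,1]: The receptive field on the input at this output position is [-1.2 2.5 2.4 / -1.3 -1.6 5]. Elementwise product with the kernel and sum: -1.2·0.5 + 2.5·1 + 2.4·-0.5 + -1.6·-1 + 5·-0.5.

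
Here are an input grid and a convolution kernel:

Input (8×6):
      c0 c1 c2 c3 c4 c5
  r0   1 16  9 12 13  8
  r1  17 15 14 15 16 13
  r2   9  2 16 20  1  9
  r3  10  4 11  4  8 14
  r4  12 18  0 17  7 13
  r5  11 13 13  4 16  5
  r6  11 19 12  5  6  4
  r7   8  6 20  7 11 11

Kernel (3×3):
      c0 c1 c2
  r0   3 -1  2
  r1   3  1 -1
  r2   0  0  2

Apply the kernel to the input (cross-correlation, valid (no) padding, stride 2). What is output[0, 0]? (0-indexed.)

The receptive field on the input at this output position is [1 16 9 / 17 15 14 / 9 2 16]. Elementwise product with the kernel and sum: 1·3 + 16·-1 + 9·2 + 17·3 + 15·1 + 14·-1 + 16·2.

89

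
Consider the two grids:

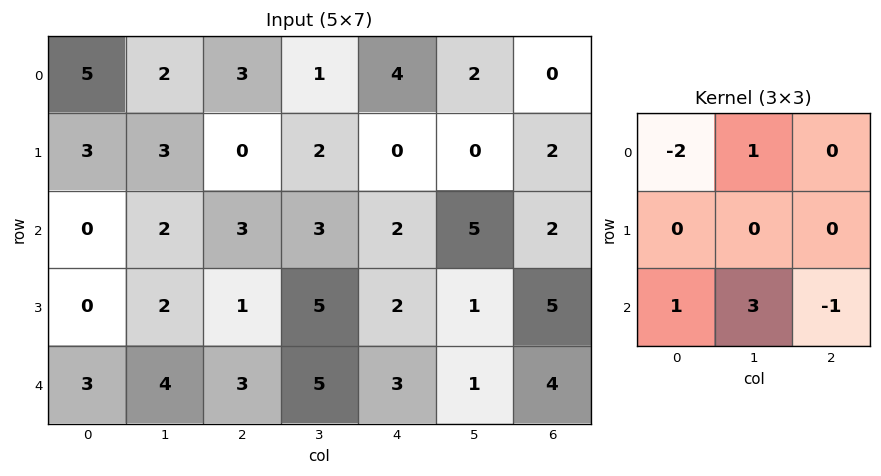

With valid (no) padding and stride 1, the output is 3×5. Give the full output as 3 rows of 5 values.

Output[0,0]: The receptive field on the input at this output position is [5 2 3 / 3 3 0 / 0 2 3]. Elementwise product with the kernel and sum: 5·-2 + 2·1 + 0·1 + 2·3 + 3·-1.
Output[0,1]: The receptive field on the input at this output position is [2 3 1 / 3 0 2 / 2 3 3]. Elementwise product with the kernel and sum: 2·-2 + 3·1 + 2·1 + 3·3 + 3·-1.

-5 7 5 6 9
2 -6 16 6 0
14 7 12 9 3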